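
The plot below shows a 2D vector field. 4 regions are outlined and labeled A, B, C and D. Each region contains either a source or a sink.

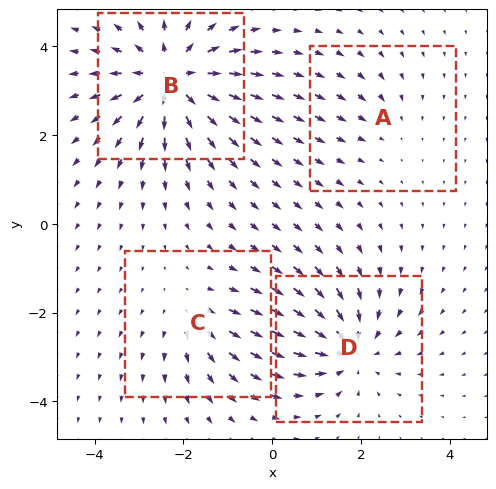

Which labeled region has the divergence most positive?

Divergence at each region's feature centre — A: about -2, B: about +7, C: about +3, D: about -5. Region B is most positive.

B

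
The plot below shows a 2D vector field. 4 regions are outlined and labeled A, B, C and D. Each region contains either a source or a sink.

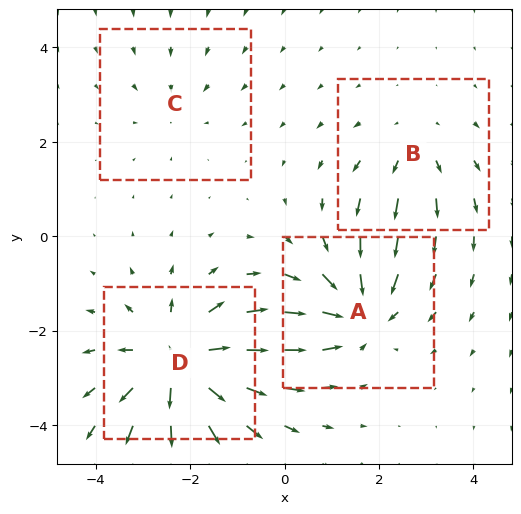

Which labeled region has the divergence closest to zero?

C

Divergence at each region's feature centre — A: about -5, B: about +3, C: about -2, D: about +6. Region C is closest to zero.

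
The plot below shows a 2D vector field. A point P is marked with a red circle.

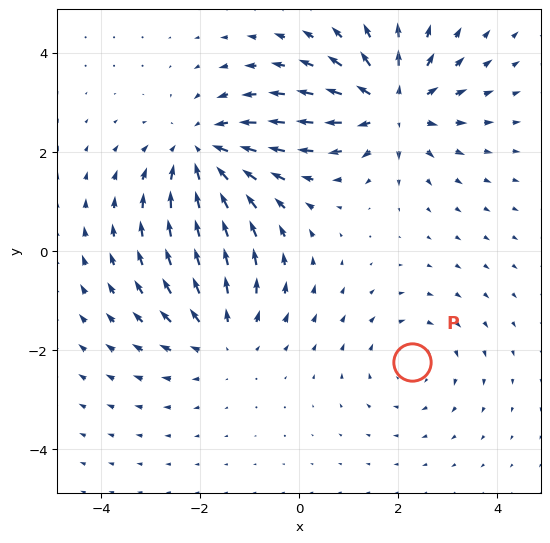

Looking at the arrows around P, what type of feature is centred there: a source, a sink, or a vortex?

At P (2.3, -2.2) the arrows circulate clockwise. Divergence ≈0, curl about -2 — near-zero divergence with nonzero curl is a vortex.

vortex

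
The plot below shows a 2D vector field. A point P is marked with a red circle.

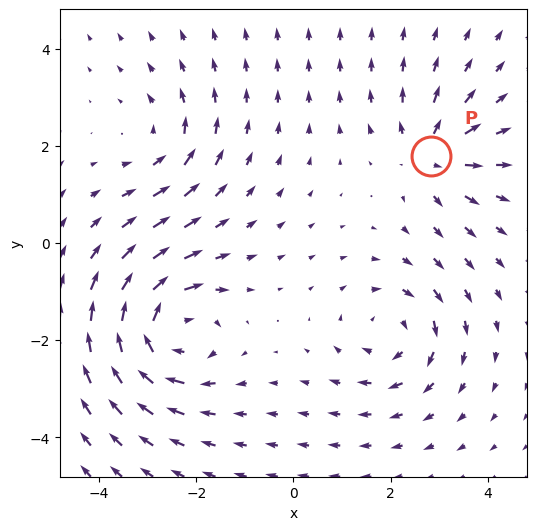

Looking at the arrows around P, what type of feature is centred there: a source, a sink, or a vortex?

source

At P (2.8, 1.8) the arrows spread outward. Divergence about +4, curl ≈0 — positive divergence with near-zero curl is a source.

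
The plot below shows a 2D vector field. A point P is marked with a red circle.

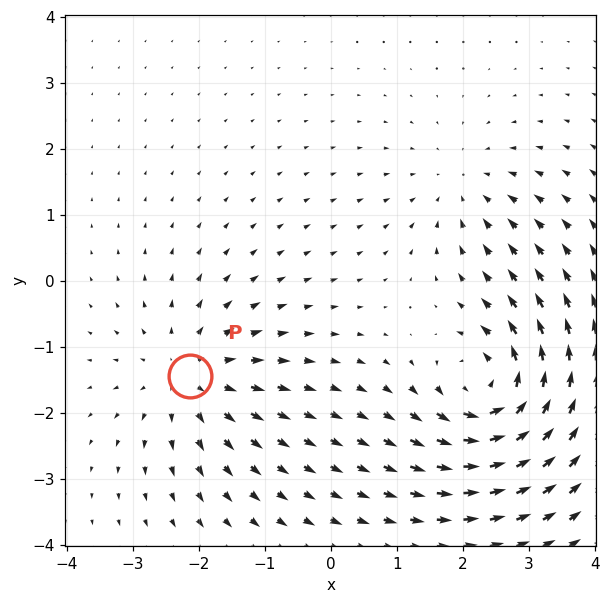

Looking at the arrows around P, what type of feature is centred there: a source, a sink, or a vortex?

source

At P (-2.1, -1.4) the arrows spread outward. Divergence about +4, curl ≈0 — positive divergence with near-zero curl is a source.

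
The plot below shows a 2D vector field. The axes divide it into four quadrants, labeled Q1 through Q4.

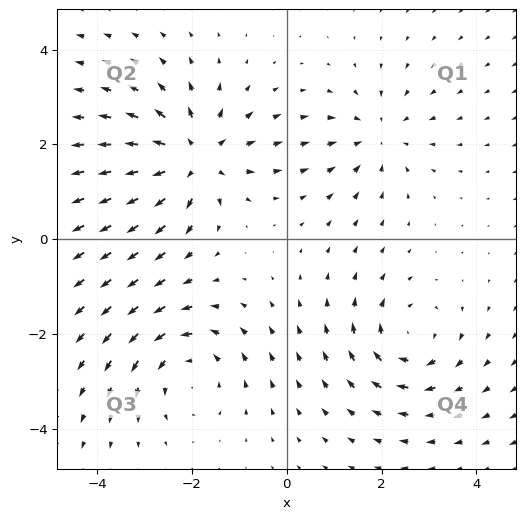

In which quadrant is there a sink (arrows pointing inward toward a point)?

The sink sits at approximately (1.9, 2.2), which lies in quadrant Q1. The divergence there is about -3, negative as expected for a sink.

Q1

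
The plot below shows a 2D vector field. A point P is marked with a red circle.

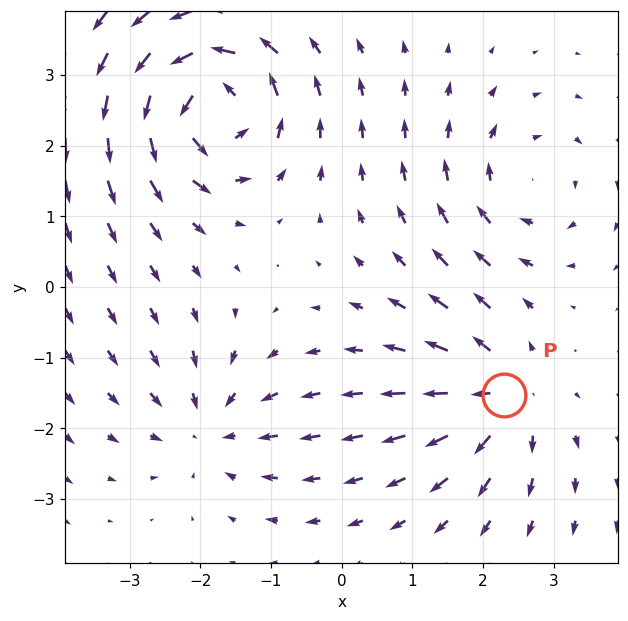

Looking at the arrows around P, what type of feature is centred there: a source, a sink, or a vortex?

At P (2.3, -1.5) the arrows spread outward. Divergence about +4, curl ≈0 — positive divergence with near-zero curl is a source.

source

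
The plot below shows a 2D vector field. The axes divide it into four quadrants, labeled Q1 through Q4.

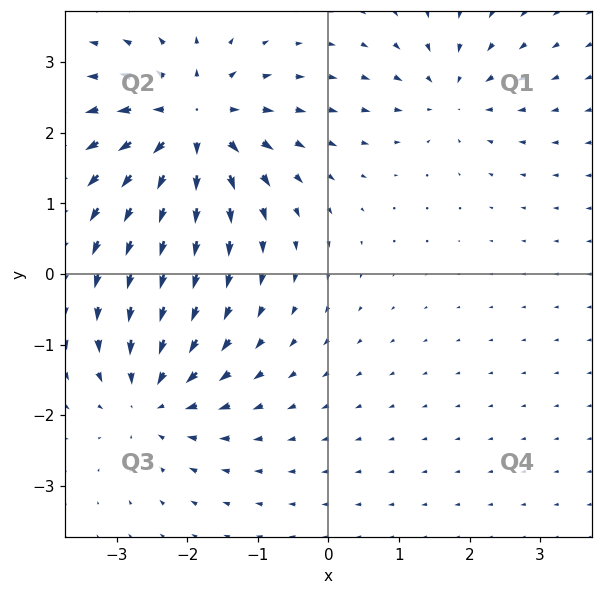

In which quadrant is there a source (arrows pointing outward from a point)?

Q2

The source sits at approximately (-1.9, 2.1), which lies in quadrant Q2. The divergence there is about +6, positive as expected for a source.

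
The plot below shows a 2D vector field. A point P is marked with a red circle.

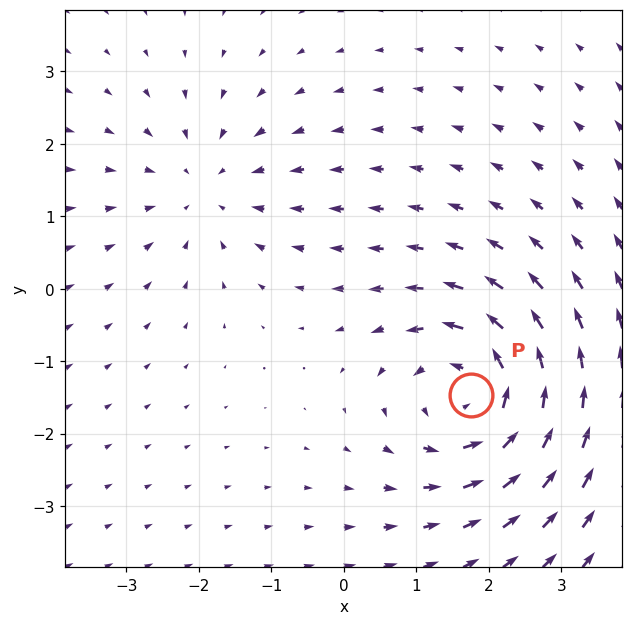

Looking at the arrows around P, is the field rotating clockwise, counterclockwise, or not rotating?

counterclockwise

Near P at (1.8, -1.5) the arrows circulate counterclockwise. The curl (z-component) there is about +4; positive curl means counterclockwise rotation.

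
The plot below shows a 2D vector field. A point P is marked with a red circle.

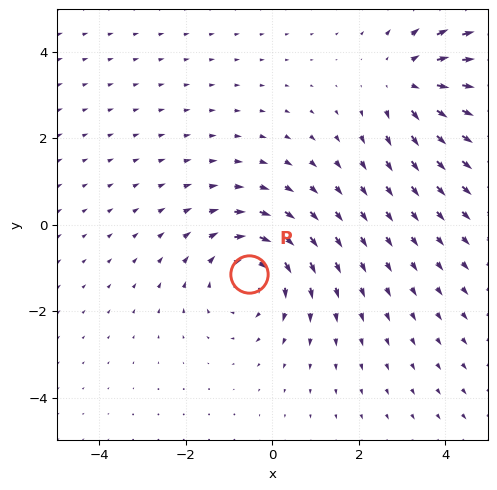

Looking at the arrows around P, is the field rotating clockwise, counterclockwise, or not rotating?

clockwise

Near P at (-0.5, -1.2) the arrows circulate clockwise. The curl (z-component) there is about -3; negative curl means clockwise rotation.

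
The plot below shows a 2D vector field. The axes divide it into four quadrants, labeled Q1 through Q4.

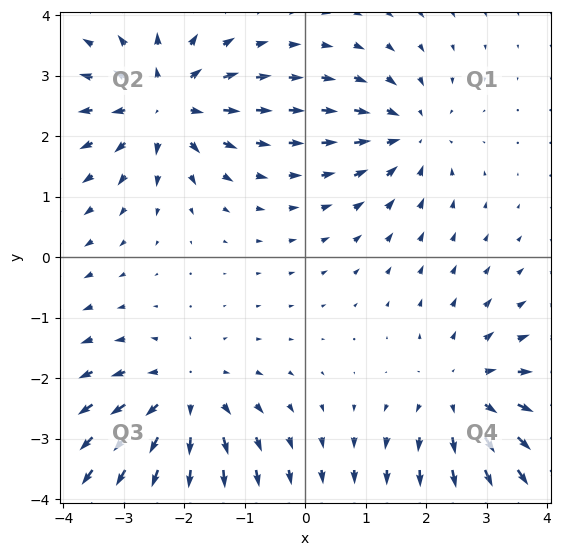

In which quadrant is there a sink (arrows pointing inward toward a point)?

The sink sits at approximately (1.7, 2.0), which lies in quadrant Q1. The divergence there is about -4, negative as expected for a sink.

Q1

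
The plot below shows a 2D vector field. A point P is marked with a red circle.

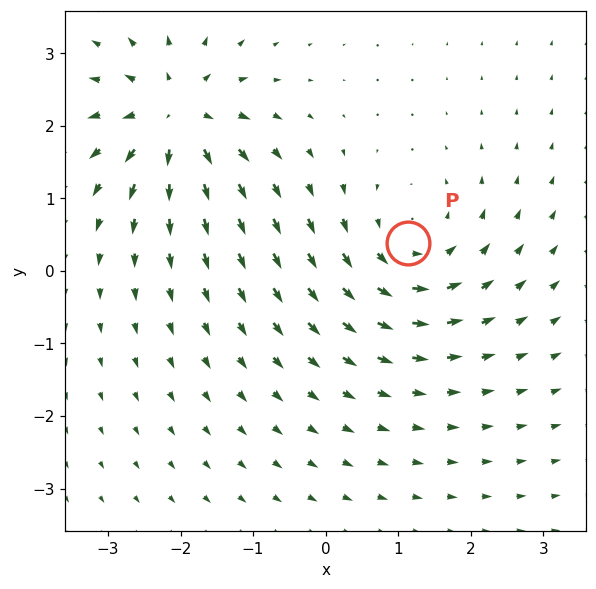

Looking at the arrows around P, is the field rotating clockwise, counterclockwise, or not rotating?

Near P at (1.1, 0.4) the arrows circulate counterclockwise. The curl (z-component) there is about +4; positive curl means counterclockwise rotation.

counterclockwise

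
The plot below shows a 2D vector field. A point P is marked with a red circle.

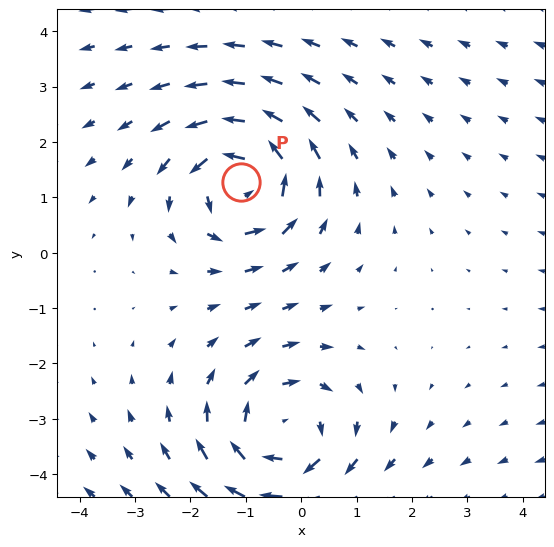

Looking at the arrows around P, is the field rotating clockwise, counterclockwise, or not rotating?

Near P at (-1.1, 1.3) the arrows circulate counterclockwise. The curl (z-component) there is about +5; positive curl means counterclockwise rotation.

counterclockwise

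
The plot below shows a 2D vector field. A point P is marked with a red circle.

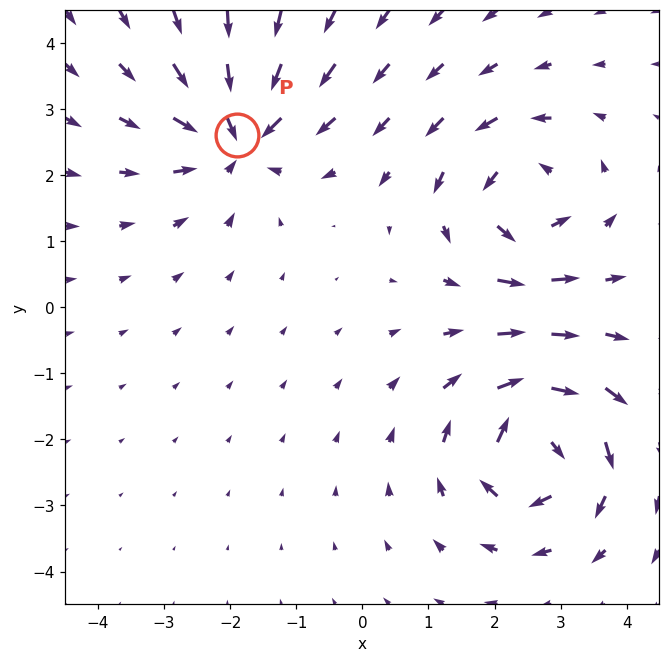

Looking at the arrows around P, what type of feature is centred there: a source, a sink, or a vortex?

At P (-1.9, 2.6) the arrows converge inward. Divergence about -5, curl ≈0 — negative divergence with near-zero curl is a sink.

sink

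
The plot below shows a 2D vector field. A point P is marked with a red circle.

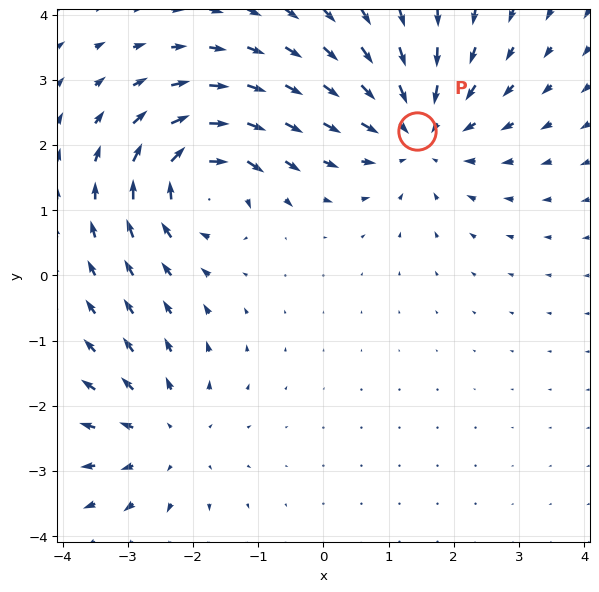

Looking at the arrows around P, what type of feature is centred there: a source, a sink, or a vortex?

sink

At P (1.4, 2.2) the arrows converge inward. Divergence about -4, curl ≈0 — negative divergence with near-zero curl is a sink.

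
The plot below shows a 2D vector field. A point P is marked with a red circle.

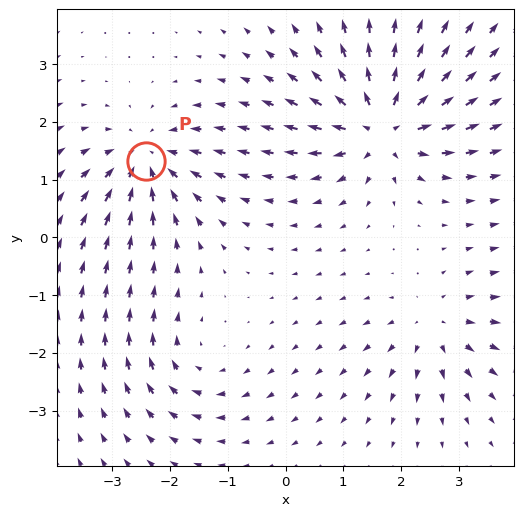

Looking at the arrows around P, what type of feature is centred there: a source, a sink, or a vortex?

sink

At P (-2.4, 1.3) the arrows converge inward. Divergence about -5, curl ≈0 — negative divergence with near-zero curl is a sink.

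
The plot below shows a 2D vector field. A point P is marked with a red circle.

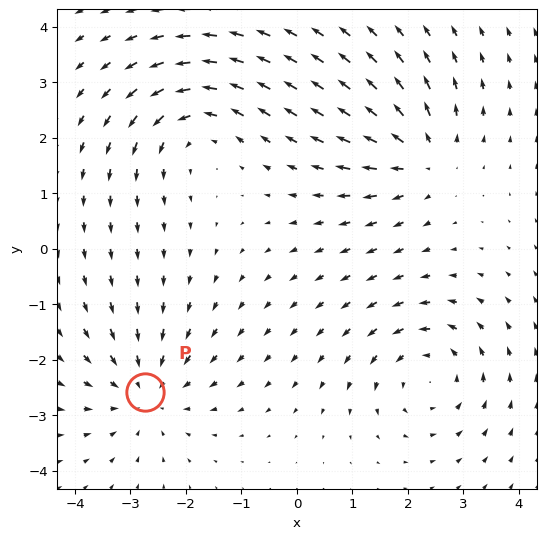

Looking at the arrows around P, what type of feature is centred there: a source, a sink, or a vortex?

At P (-2.7, -2.6) the arrows converge inward. Divergence about -4, curl ≈0 — negative divergence with near-zero curl is a sink.

sink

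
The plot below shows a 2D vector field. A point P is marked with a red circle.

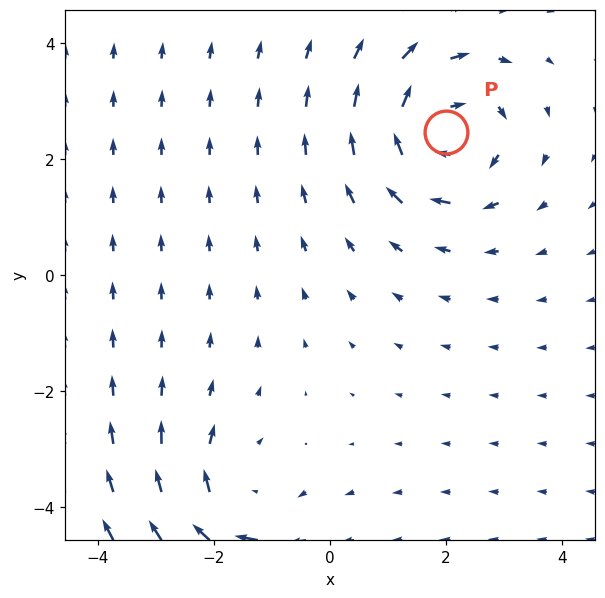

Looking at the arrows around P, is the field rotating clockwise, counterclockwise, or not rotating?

Near P at (2.0, 2.5) the arrows circulate clockwise. The curl (z-component) there is about -4; negative curl means clockwise rotation.

clockwise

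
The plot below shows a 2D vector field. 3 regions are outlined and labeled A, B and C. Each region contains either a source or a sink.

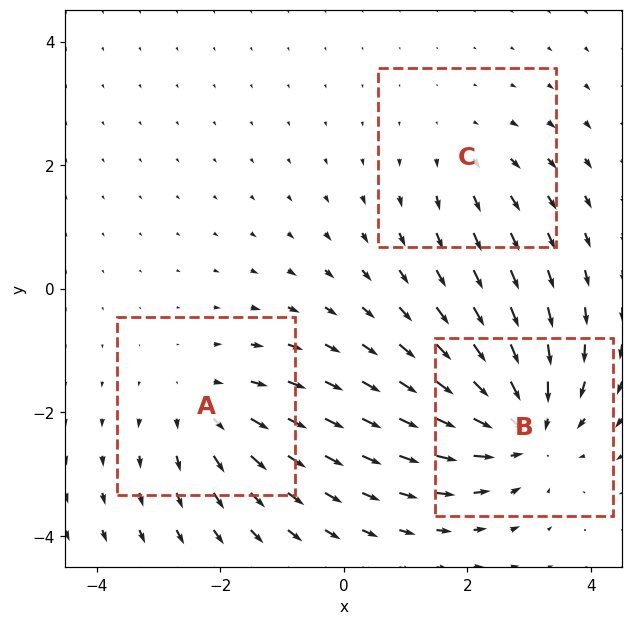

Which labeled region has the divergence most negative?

Divergence at each region's feature centre — A: about +3, B: about -4, C: about +2. Region B is most negative.

B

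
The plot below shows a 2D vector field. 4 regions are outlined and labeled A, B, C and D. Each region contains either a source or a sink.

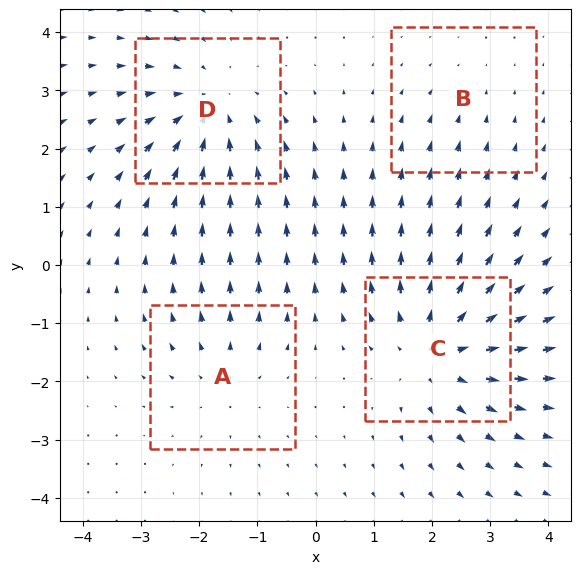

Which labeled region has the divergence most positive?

C

Divergence at each region's feature centre — A: about +3, B: about -2, C: about +5, D: about -5. Region C is most positive.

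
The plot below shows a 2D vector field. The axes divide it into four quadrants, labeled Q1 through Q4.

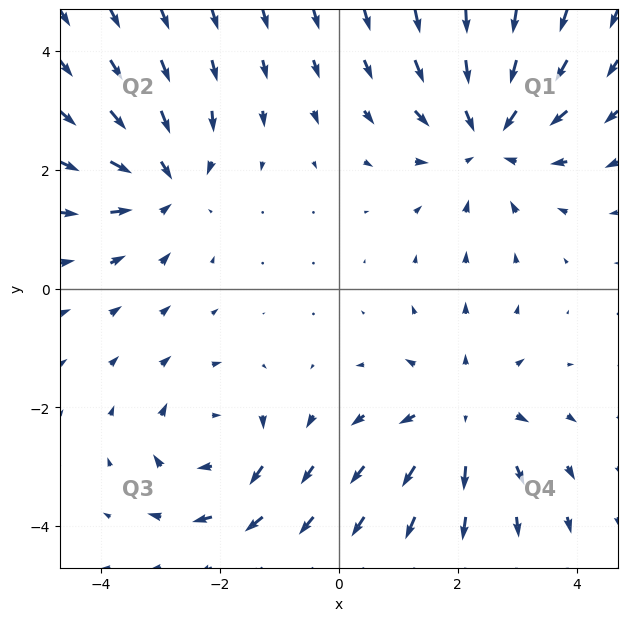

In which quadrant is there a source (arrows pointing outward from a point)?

Q4

The source sits at approximately (2.1, -2.1), which lies in quadrant Q4. The divergence there is about +3, positive as expected for a source.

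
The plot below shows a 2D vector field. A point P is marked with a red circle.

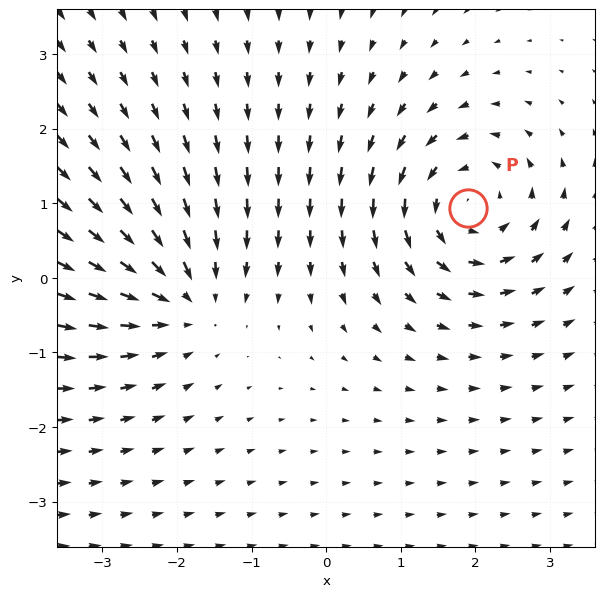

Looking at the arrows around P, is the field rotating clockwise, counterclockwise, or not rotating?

counterclockwise

Near P at (1.9, 0.9) the arrows circulate counterclockwise. The curl (z-component) there is about +5; positive curl means counterclockwise rotation.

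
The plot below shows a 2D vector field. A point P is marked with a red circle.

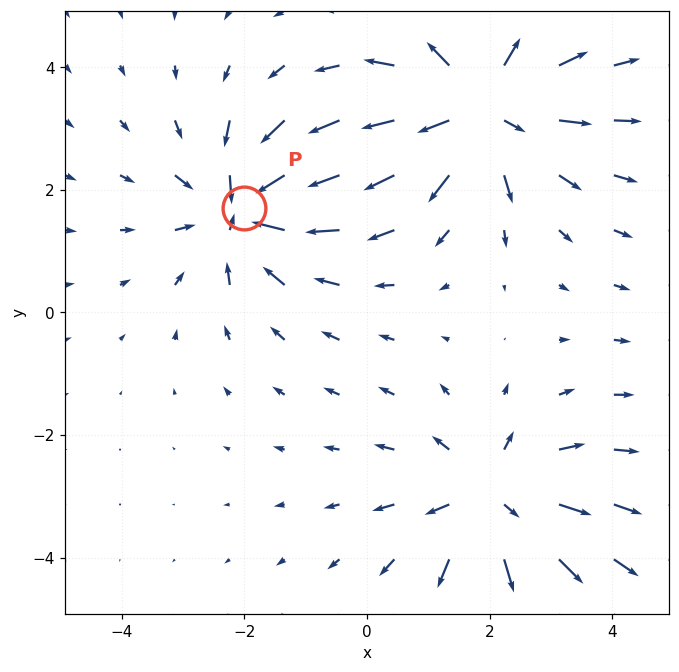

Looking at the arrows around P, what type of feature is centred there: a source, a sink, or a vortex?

sink

At P (-2.0, 1.7) the arrows converge inward. Divergence about -5, curl ≈0 — negative divergence with near-zero curl is a sink.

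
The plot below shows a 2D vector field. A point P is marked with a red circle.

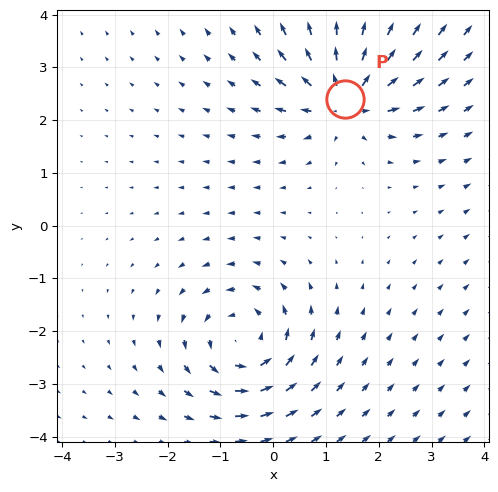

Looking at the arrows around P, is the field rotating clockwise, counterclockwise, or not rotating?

not rotating

Near P at (1.4, 2.4) the arrows show no circulation. The curl there is ≈0.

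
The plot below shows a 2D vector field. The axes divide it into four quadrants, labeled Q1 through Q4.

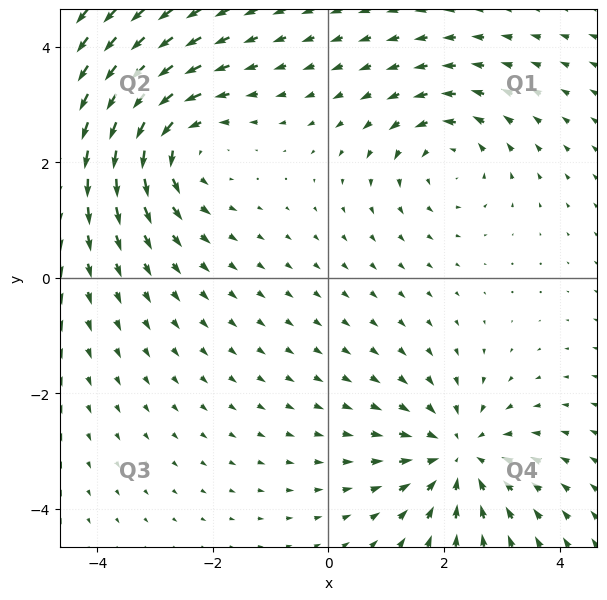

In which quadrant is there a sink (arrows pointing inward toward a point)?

Q4

The sink sits at approximately (2.3, -3.1), which lies in quadrant Q4. The divergence there is about -4, negative as expected for a sink.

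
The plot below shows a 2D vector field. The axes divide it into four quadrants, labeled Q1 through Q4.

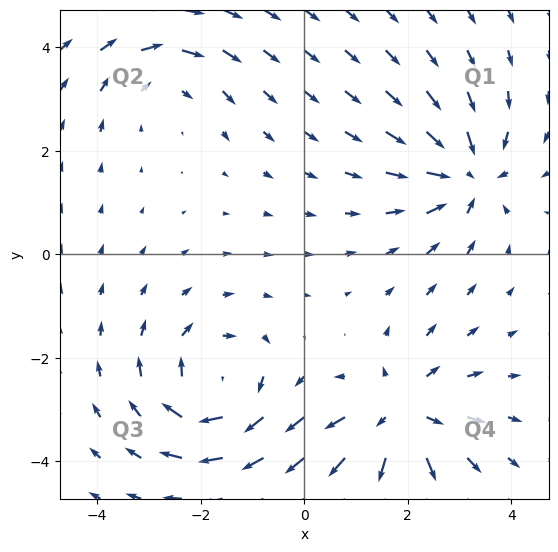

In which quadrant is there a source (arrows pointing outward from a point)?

The source sits at approximately (1.8, -3.1), which lies in quadrant Q4. The divergence there is about +5, positive as expected for a source.

Q4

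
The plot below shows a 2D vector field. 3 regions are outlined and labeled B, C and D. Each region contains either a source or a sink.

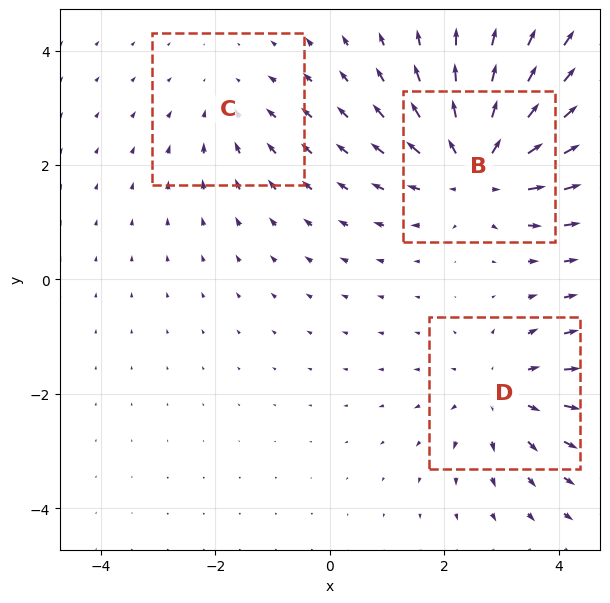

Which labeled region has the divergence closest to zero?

C

Divergence at each region's feature centre — B: about +5, C: about -2, D: about +3. Region C is closest to zero.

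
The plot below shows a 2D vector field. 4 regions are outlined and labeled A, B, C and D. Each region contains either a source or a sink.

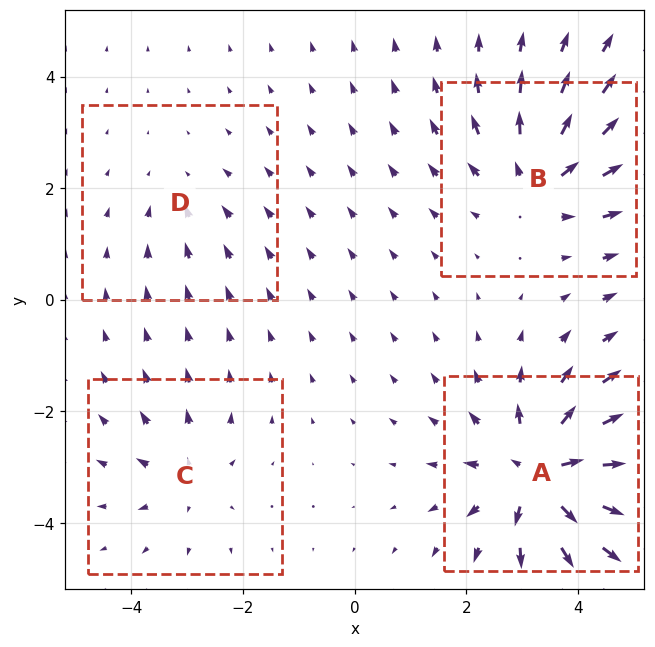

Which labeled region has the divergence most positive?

Divergence at each region's feature centre — A: about +8, B: about +5, C: about +4, D: about -2. Region A is most positive.

A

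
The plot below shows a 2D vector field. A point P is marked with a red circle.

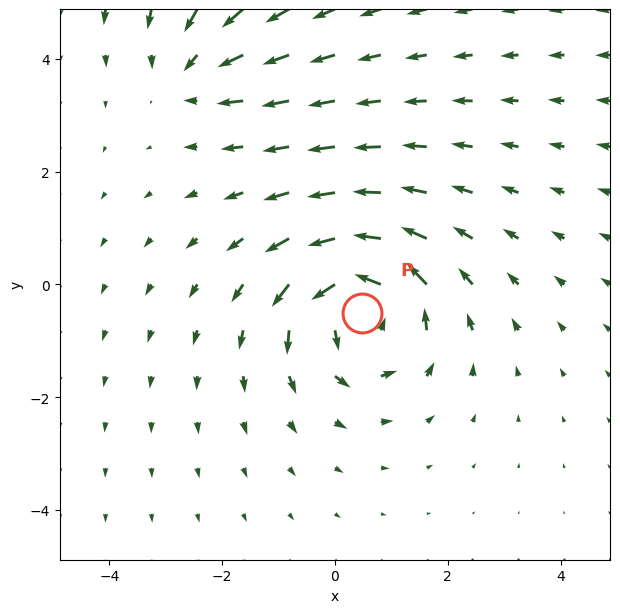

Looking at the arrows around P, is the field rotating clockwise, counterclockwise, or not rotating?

counterclockwise

Near P at (0.5, -0.5) the arrows circulate counterclockwise. The curl (z-component) there is about +5; positive curl means counterclockwise rotation.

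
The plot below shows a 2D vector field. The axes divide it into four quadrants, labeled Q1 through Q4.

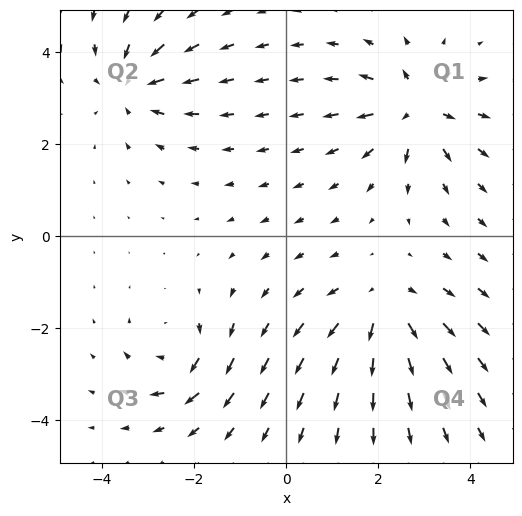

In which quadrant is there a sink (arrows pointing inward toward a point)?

Q2

The sink sits at approximately (-3.3, 3.3), which lies in quadrant Q2. The divergence there is about -4, negative as expected for a sink.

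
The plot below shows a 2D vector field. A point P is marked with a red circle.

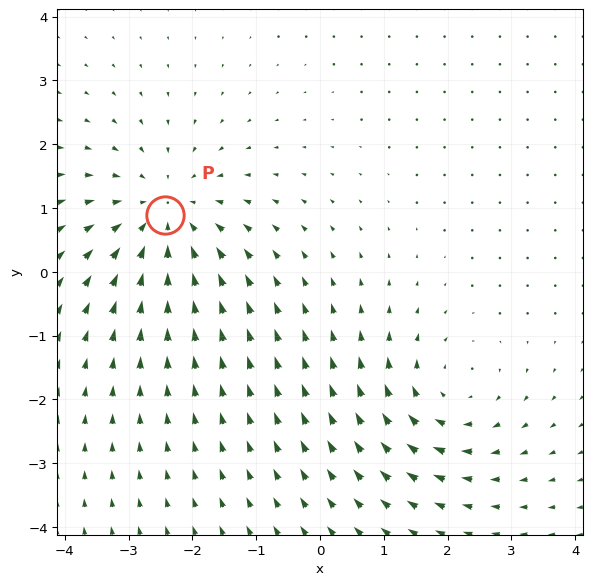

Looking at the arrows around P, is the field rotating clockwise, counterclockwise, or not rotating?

not rotating

Near P at (-2.4, 0.9) the arrows show no circulation. The curl there is ≈0.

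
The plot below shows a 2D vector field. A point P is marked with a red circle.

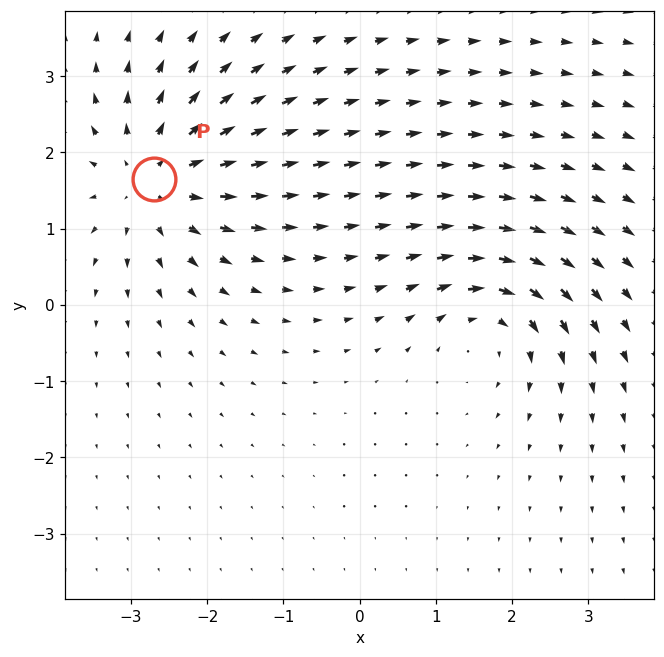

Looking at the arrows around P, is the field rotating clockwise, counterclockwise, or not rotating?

Near P at (-2.7, 1.7) the arrows show no circulation. The curl there is ≈0.

not rotating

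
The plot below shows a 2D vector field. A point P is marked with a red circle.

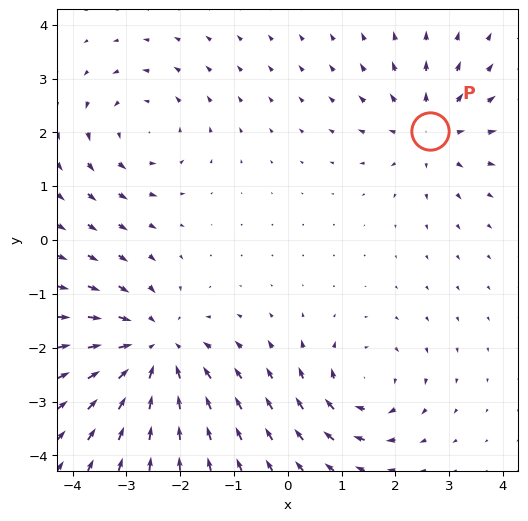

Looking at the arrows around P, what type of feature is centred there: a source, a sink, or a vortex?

source

At P (2.7, 2.0) the arrows spread outward. Divergence about +3, curl ≈0 — positive divergence with near-zero curl is a source.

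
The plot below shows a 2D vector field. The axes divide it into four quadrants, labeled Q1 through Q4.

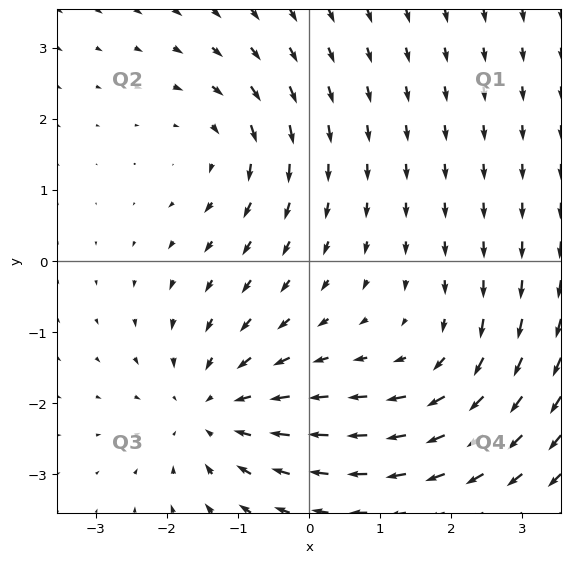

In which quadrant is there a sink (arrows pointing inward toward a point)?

The sink sits at approximately (-1.4, -2.1), which lies in quadrant Q3. The divergence there is about -4, negative as expected for a sink.

Q3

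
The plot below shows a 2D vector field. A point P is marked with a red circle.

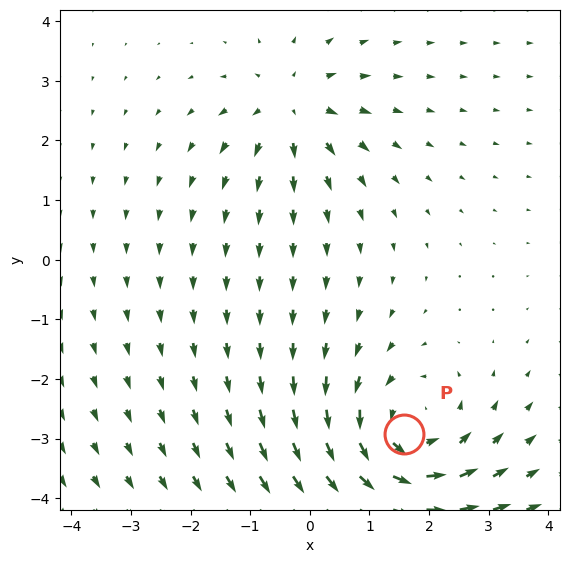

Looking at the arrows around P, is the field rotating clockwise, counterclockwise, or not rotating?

counterclockwise

Near P at (1.6, -2.9) the arrows circulate counterclockwise. The curl (z-component) there is about +4; positive curl means counterclockwise rotation.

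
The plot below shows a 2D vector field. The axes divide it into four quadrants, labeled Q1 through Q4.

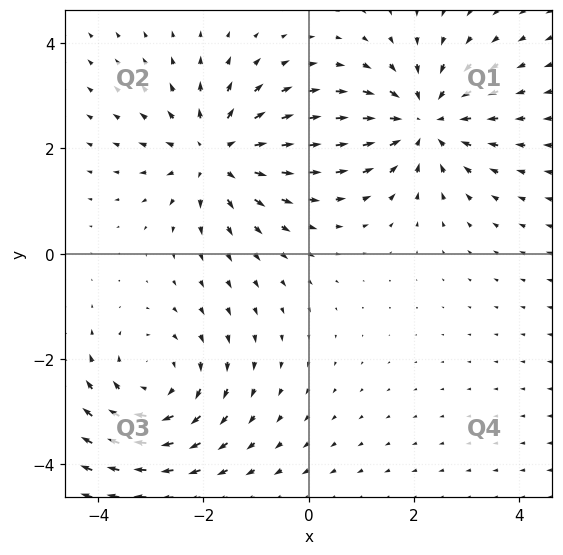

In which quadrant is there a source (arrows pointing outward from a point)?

Q2

The source sits at approximately (-1.8, 1.9), which lies in quadrant Q2. The divergence there is about +4, positive as expected for a source.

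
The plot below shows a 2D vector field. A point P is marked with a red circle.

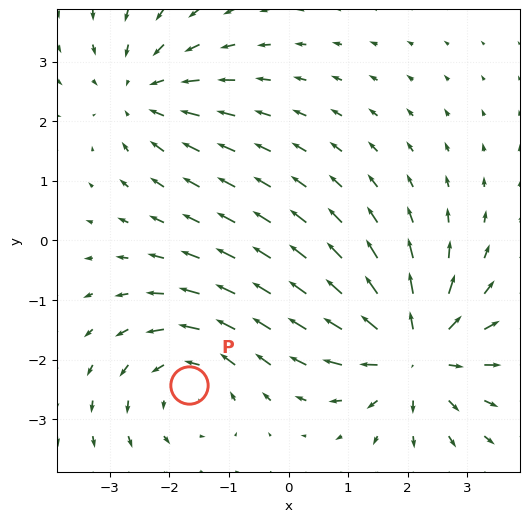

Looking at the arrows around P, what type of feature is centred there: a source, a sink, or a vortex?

vortex

At P (-1.7, -2.4) the arrows circulate counterclockwise. Divergence ≈0, curl about +3 — near-zero divergence with nonzero curl is a vortex.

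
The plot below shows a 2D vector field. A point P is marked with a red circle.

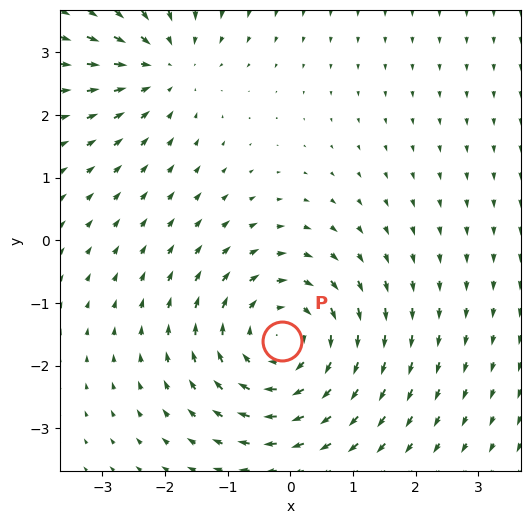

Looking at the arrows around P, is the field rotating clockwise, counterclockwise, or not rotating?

Near P at (-0.1, -1.6) the arrows circulate clockwise. The curl (z-component) there is about -4; negative curl means clockwise rotation.

clockwise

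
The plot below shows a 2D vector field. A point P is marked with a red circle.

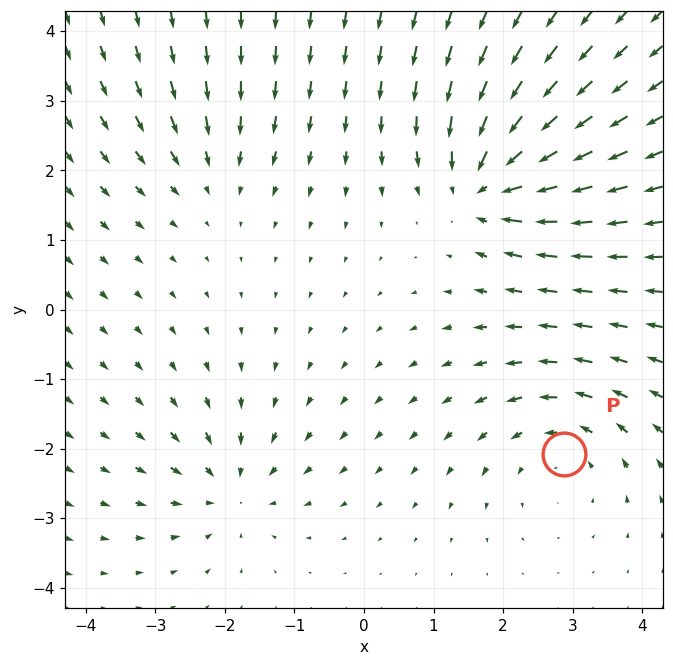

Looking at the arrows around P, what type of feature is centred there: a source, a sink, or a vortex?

At P (2.9, -2.1) the arrows circulate counterclockwise. Divergence ≈0, curl about +4 — near-zero divergence with nonzero curl is a vortex.

vortex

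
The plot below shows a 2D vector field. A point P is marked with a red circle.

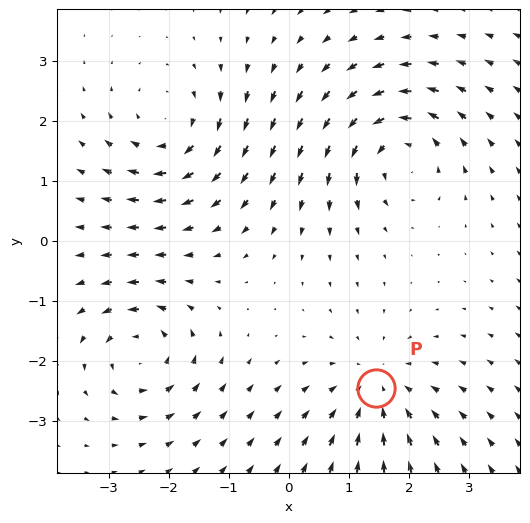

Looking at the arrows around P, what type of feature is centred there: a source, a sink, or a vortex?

At P (1.5, -2.4) the arrows converge inward. Divergence about -4, curl ≈0 — negative divergence with near-zero curl is a sink.

sink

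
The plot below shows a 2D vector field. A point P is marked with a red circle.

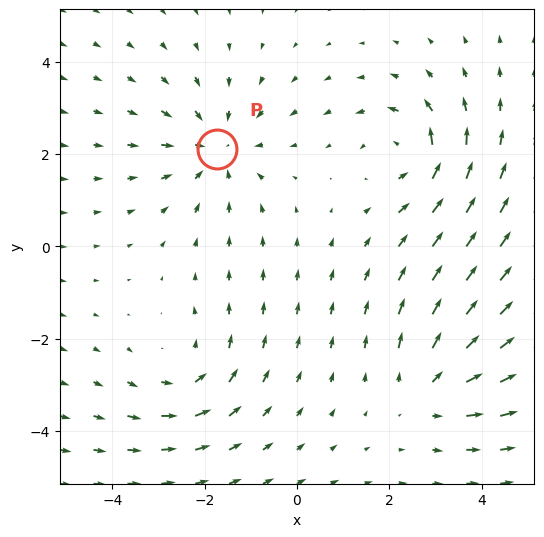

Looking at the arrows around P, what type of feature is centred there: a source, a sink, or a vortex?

At P (-1.7, 2.1) the arrows converge inward. Divergence about -3, curl ≈0 — negative divergence with near-zero curl is a sink.

sink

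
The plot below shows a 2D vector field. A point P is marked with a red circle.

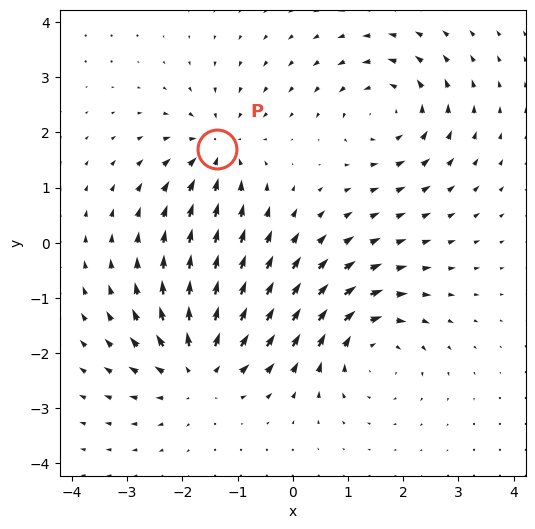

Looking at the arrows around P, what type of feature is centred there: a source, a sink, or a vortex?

At P (-1.4, 1.7) the arrows converge inward. Divergence about -5, curl ≈0 — negative divergence with near-zero curl is a sink.

sink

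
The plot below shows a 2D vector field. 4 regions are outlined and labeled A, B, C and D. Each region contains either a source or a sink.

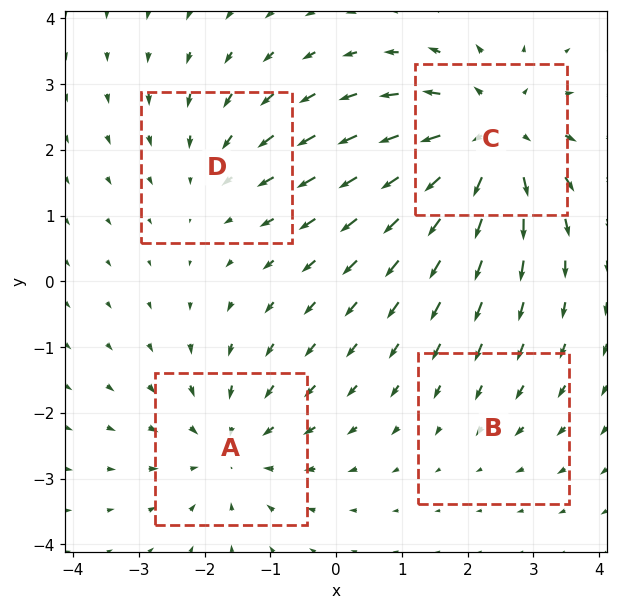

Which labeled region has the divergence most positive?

Divergence at each region's feature centre — A: about -4, B: about -2, C: about +6, D: about -3. Region C is most positive.

C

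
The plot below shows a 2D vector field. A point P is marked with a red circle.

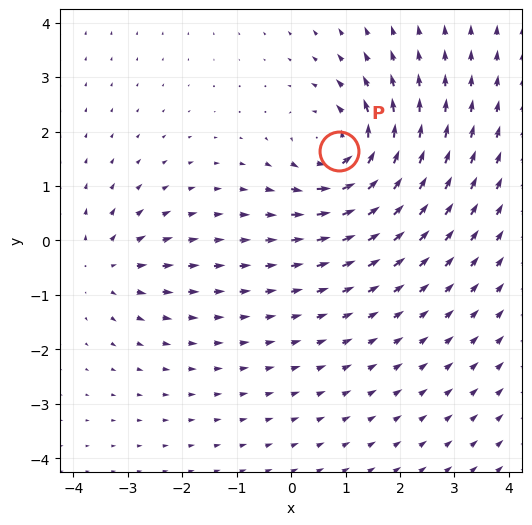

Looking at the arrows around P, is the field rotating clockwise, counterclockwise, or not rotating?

counterclockwise

Near P at (0.9, 1.6) the arrows circulate counterclockwise. The curl (z-component) there is about +5; positive curl means counterclockwise rotation.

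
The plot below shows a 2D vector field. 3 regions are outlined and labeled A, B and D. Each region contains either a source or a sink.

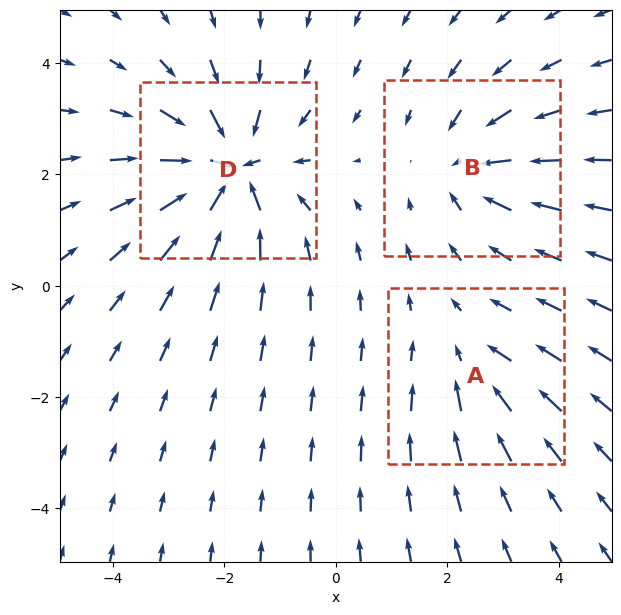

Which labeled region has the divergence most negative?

D

Divergence at each region's feature centre — A: about -2, B: about -3, D: about -5. Region D is most negative.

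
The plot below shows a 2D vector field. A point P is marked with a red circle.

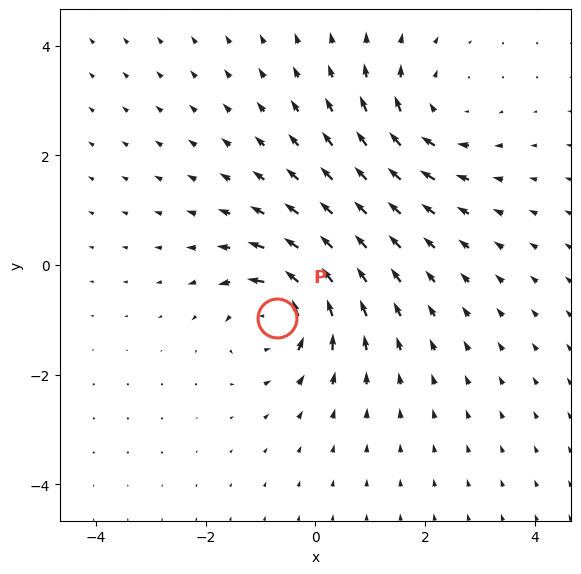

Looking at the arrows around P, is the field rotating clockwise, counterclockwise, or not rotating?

Near P at (-0.7, -1.0) the arrows circulate counterclockwise. The curl (z-component) there is about +6; positive curl means counterclockwise rotation.

counterclockwise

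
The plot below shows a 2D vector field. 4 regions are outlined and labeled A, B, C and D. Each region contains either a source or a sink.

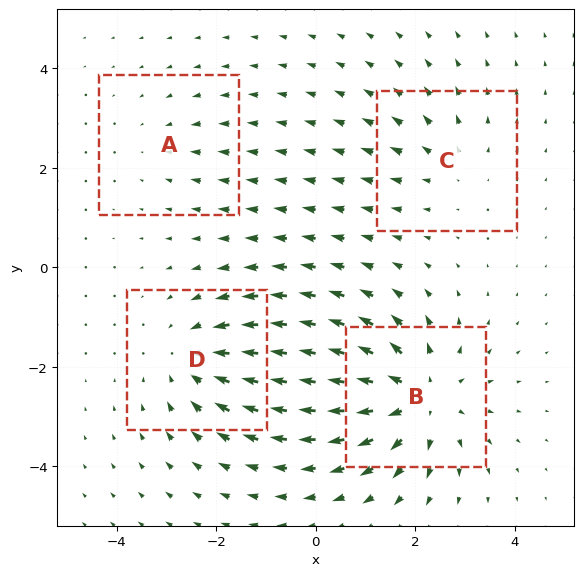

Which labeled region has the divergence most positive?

Divergence at each region's feature centre — A: about -2, B: about +6, C: about +3, D: about -4. Region B is most positive.

B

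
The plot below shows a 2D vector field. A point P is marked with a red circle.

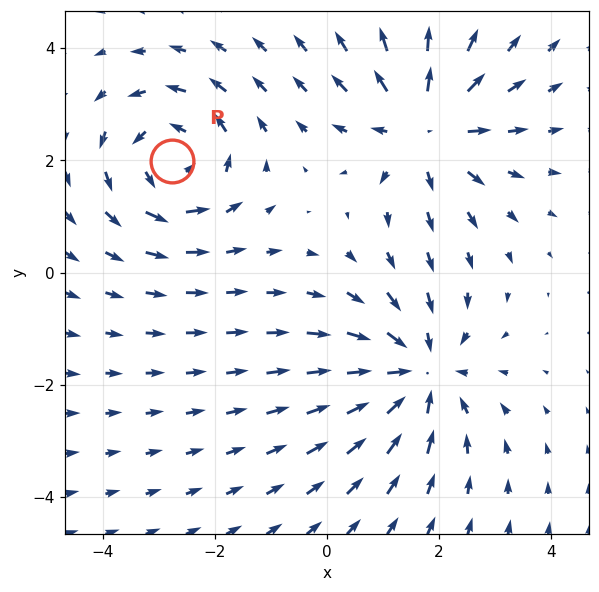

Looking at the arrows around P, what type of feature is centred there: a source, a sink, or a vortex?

vortex

At P (-2.8, 2.0) the arrows circulate counterclockwise. Divergence ≈0, curl about +3 — near-zero divergence with nonzero curl is a vortex.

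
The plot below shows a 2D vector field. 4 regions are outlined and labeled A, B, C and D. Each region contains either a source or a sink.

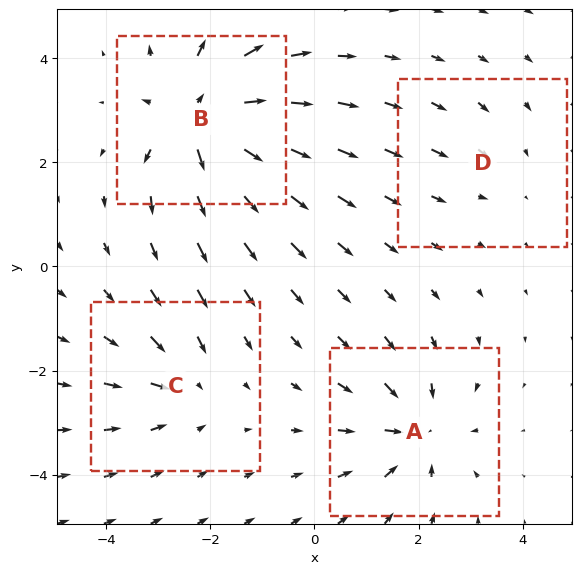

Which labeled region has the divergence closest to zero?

D

Divergence at each region's feature centre — A: about -6, B: about +8, C: about -4, D: about -2. Region D is closest to zero.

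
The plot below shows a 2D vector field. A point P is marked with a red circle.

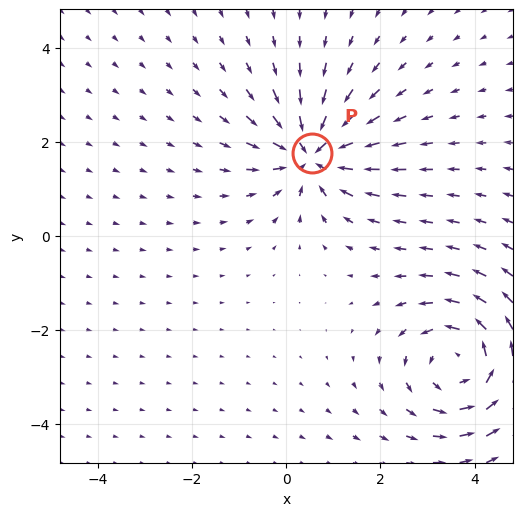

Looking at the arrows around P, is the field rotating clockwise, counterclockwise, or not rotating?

not rotating

Near P at (0.6, 1.8) the arrows show no circulation. The curl there is ≈0.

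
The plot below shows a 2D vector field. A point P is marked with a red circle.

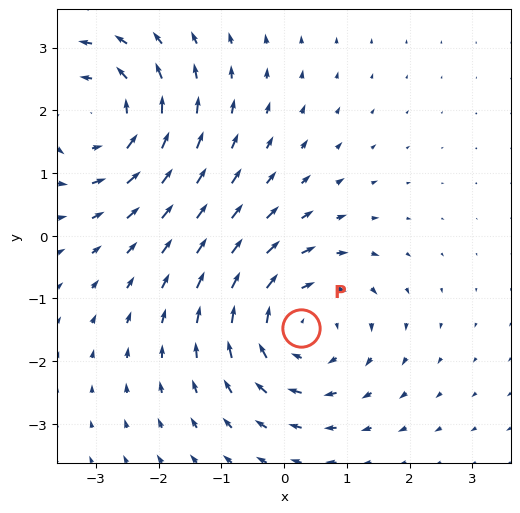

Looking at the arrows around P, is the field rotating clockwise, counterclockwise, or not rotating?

clockwise

Near P at (0.3, -1.5) the arrows circulate clockwise. The curl (z-component) there is about -3; negative curl means clockwise rotation.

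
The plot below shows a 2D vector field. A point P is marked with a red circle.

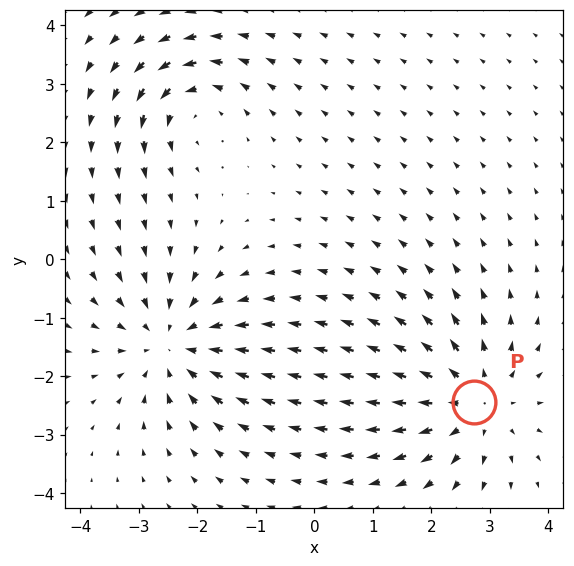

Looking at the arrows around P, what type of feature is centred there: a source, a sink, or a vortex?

source

At P (2.7, -2.4) the arrows spread outward. Divergence about +4, curl ≈0 — positive divergence with near-zero curl is a source.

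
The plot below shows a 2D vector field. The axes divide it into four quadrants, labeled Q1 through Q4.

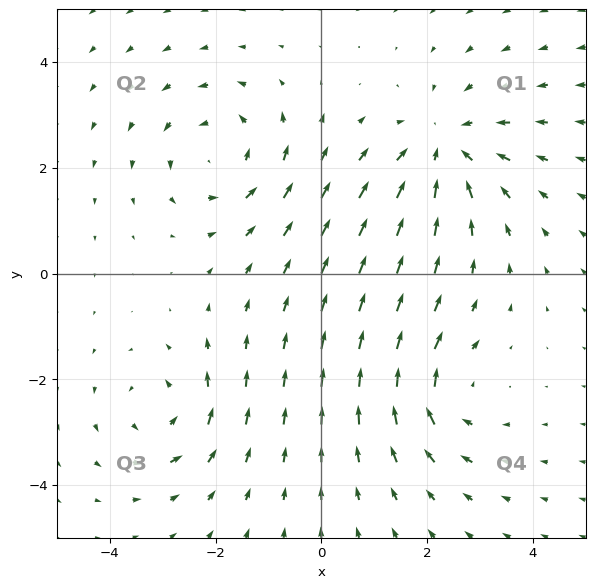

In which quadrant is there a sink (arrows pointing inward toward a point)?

Q1

The sink sits at approximately (2.3, 2.4), which lies in quadrant Q1. The divergence there is about -4, negative as expected for a sink.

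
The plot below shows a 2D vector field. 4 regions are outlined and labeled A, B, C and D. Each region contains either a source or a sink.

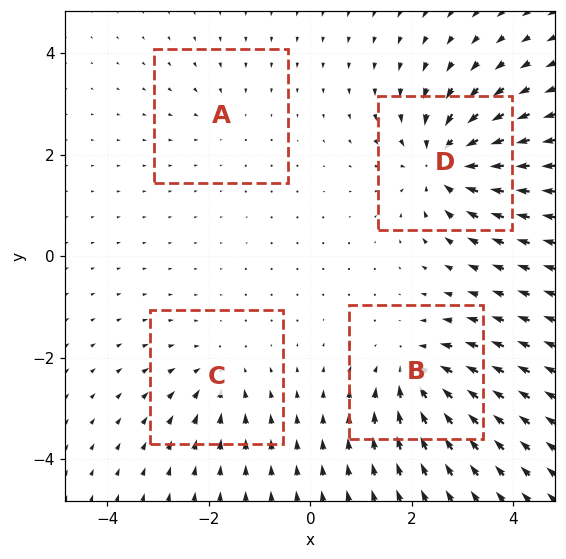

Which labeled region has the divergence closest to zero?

Divergence at each region's feature centre — A: about -2, B: about -6, C: about -4, D: about -8. Region A is closest to zero.

A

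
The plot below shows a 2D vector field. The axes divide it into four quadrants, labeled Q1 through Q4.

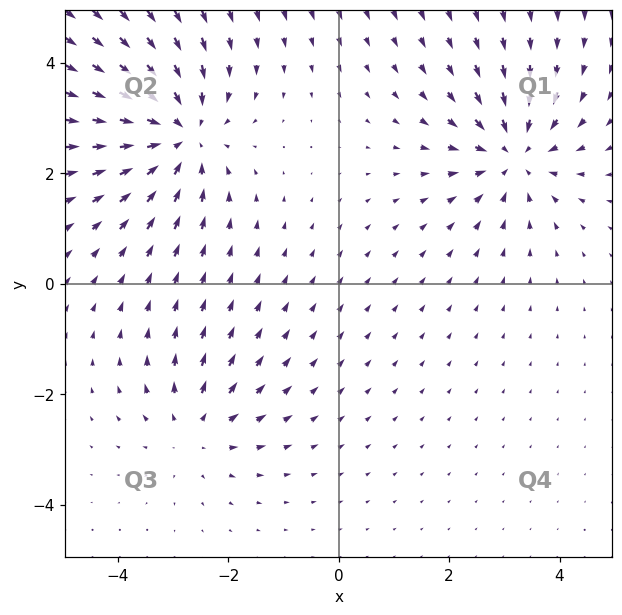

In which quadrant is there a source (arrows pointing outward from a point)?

Q3

The source sits at approximately (-2.6, -2.7), which lies in quadrant Q3. The divergence there is about +3, positive as expected for a source.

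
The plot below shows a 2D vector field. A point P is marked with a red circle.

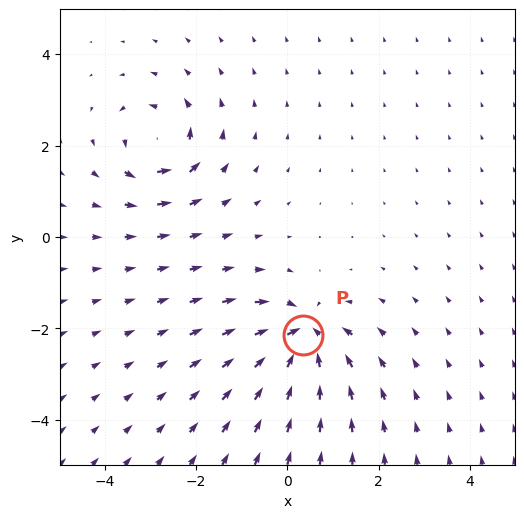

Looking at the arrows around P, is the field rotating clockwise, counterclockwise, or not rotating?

not rotating

Near P at (0.3, -2.2) the arrows show no circulation. The curl there is ≈0.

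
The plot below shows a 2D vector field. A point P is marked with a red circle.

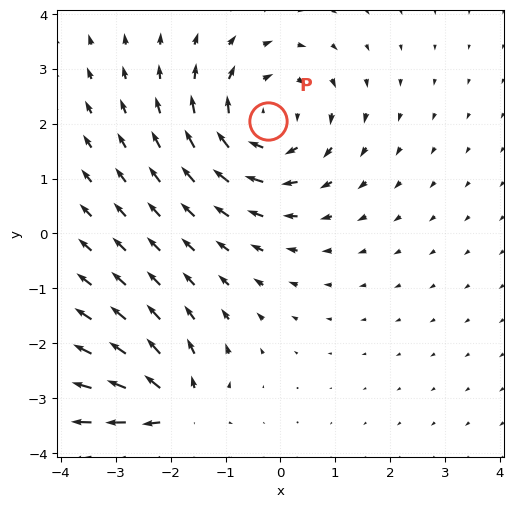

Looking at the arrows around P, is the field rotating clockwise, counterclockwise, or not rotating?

Near P at (-0.2, 2.0) the arrows circulate clockwise. The curl (z-component) there is about -4; negative curl means clockwise rotation.

clockwise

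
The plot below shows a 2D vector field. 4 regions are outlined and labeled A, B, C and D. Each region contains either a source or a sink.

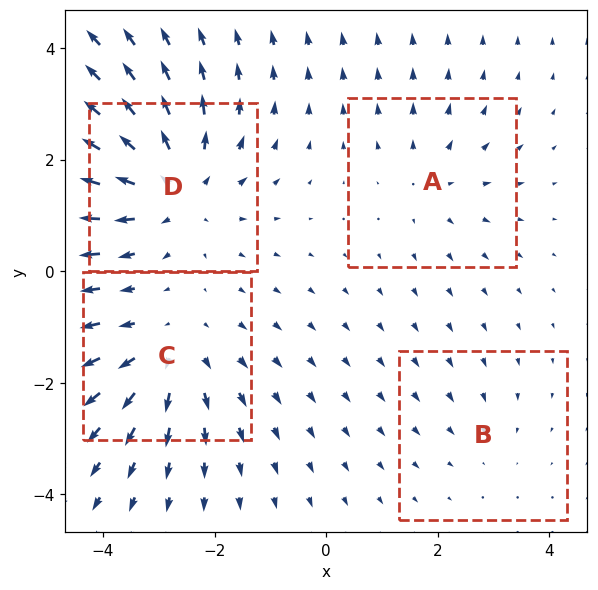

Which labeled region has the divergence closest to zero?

Divergence at each region's feature centre — A: about +3, B: about -2, C: about +5, D: about +6. Region B is closest to zero.

B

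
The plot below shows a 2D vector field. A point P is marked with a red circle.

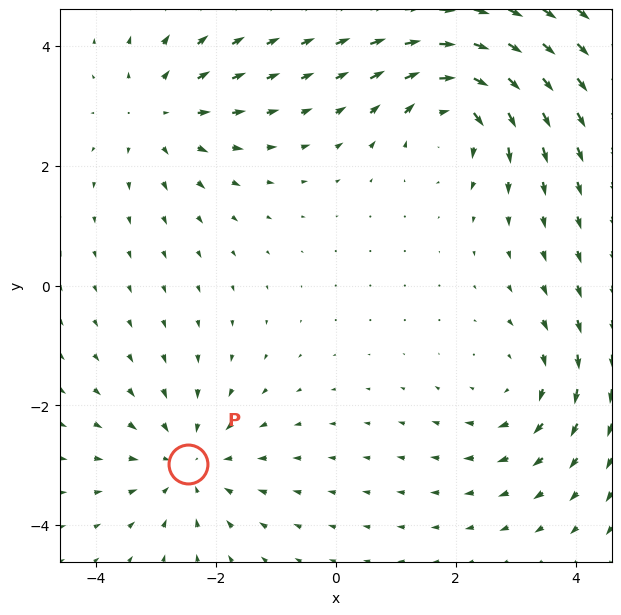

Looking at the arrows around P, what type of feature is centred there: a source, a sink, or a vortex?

sink

At P (-2.5, -3.0) the arrows converge inward. Divergence about -4, curl ≈0 — negative divergence with near-zero curl is a sink.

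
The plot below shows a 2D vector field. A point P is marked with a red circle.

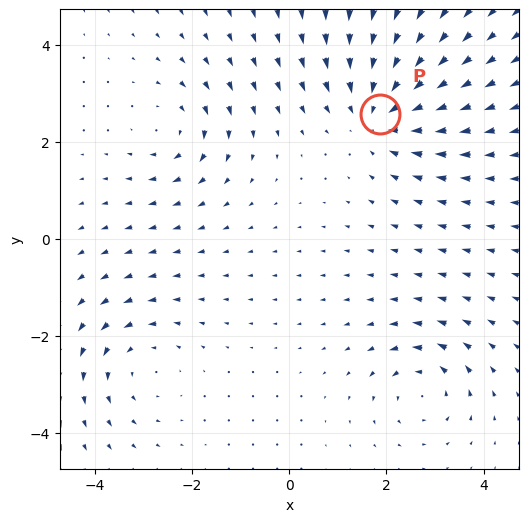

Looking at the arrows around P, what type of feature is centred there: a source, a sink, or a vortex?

At P (1.9, 2.6) the arrows converge inward. Divergence about -4, curl ≈0 — negative divergence with near-zero curl is a sink.

sink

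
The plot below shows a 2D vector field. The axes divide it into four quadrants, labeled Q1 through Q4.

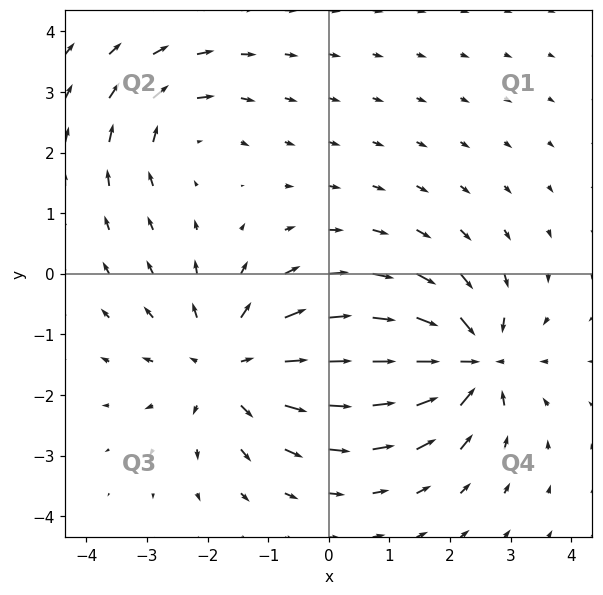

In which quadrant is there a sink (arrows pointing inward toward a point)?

The sink sits at approximately (2.3, -1.5), which lies in quadrant Q4. The divergence there is about -6, negative as expected for a sink.

Q4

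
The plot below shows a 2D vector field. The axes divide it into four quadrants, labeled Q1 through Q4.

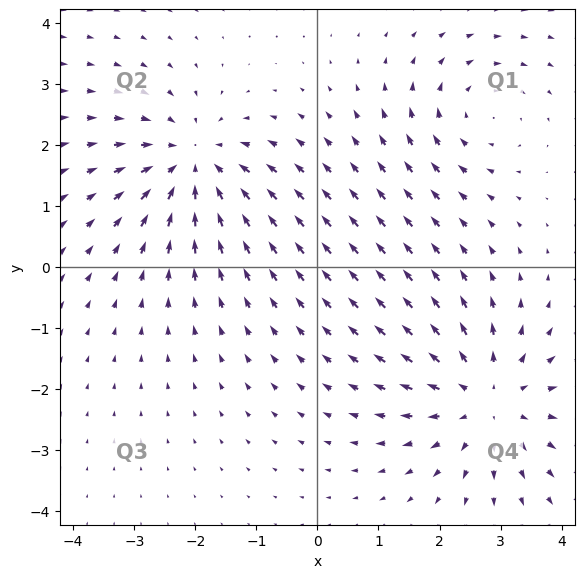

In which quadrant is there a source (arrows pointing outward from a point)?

Q4

The source sits at approximately (2.8, -2.2), which lies in quadrant Q4. The divergence there is about +4, positive as expected for a source.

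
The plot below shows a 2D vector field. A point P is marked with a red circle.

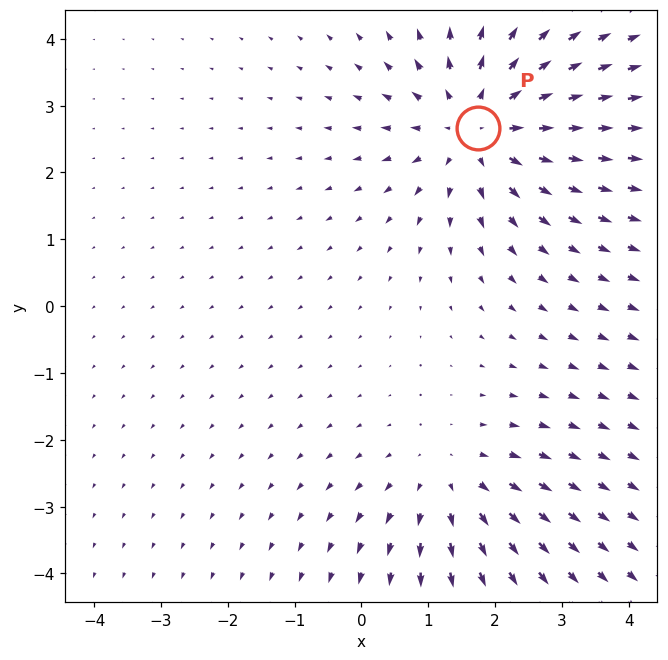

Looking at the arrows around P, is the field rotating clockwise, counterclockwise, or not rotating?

not rotating

Near P at (1.7, 2.7) the arrows show no circulation. The curl there is ≈0.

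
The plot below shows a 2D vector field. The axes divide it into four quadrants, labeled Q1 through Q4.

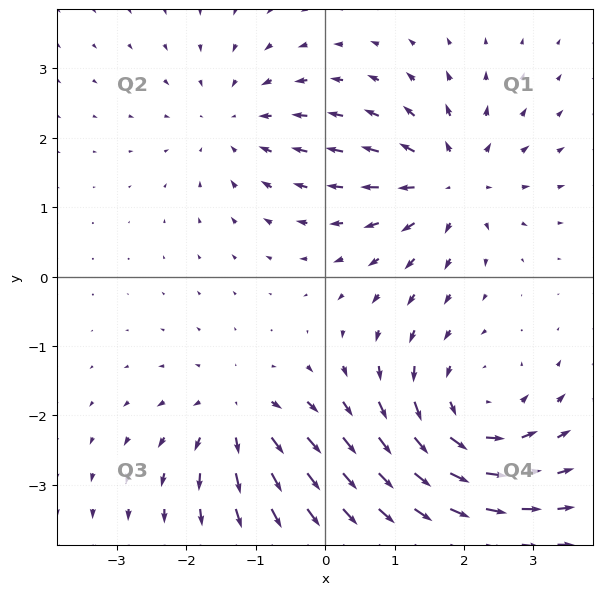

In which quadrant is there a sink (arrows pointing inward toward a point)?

The sink sits at approximately (-1.3, 2.2), which lies in quadrant Q2. The divergence there is about -3, negative as expected for a sink.

Q2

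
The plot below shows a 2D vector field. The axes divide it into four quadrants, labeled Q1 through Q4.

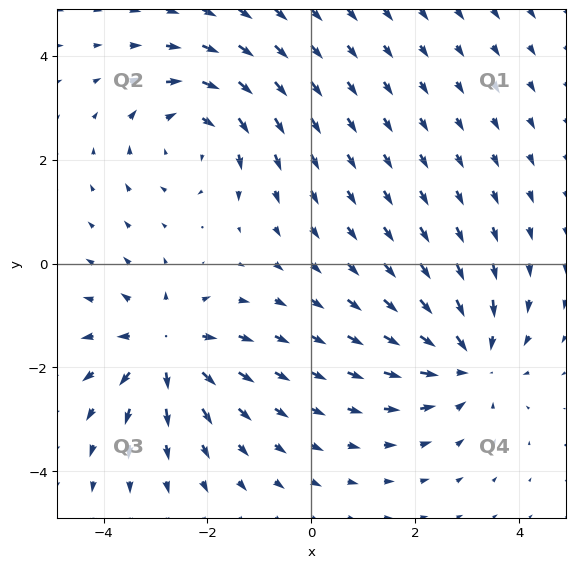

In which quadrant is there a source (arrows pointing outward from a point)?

Q3

The source sits at approximately (-2.8, -1.6), which lies in quadrant Q3. The divergence there is about +5, positive as expected for a source.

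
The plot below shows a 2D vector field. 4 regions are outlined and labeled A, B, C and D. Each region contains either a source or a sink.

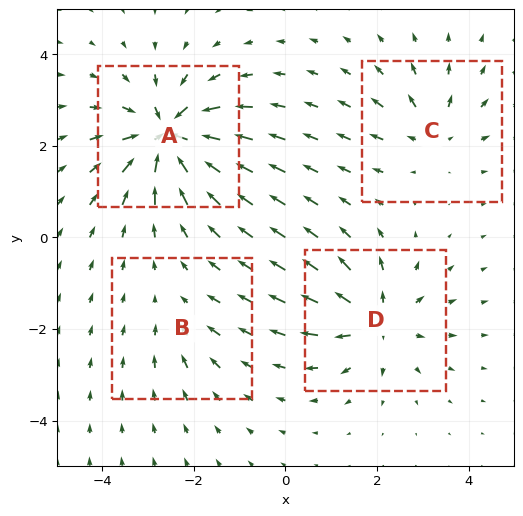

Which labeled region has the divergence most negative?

A

Divergence at each region's feature centre — A: about -9, B: about -2, C: about +4, D: about +6. Region A is most negative.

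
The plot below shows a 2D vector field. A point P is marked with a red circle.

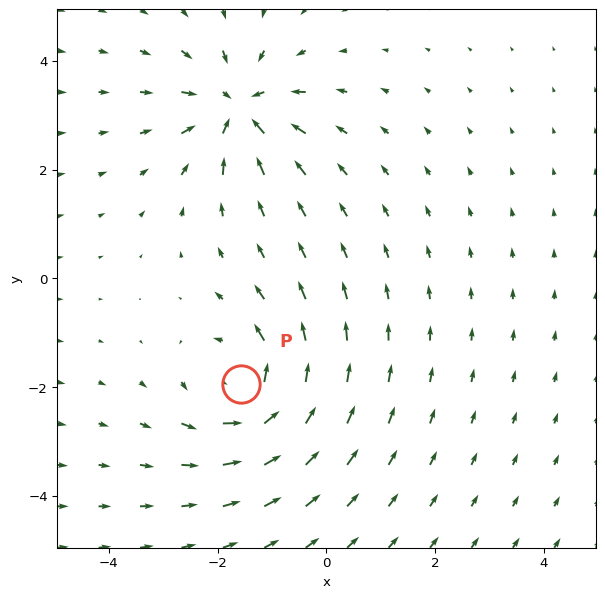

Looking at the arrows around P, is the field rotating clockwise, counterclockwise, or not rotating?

counterclockwise

Near P at (-1.6, -1.9) the arrows circulate counterclockwise. The curl (z-component) there is about +4; positive curl means counterclockwise rotation.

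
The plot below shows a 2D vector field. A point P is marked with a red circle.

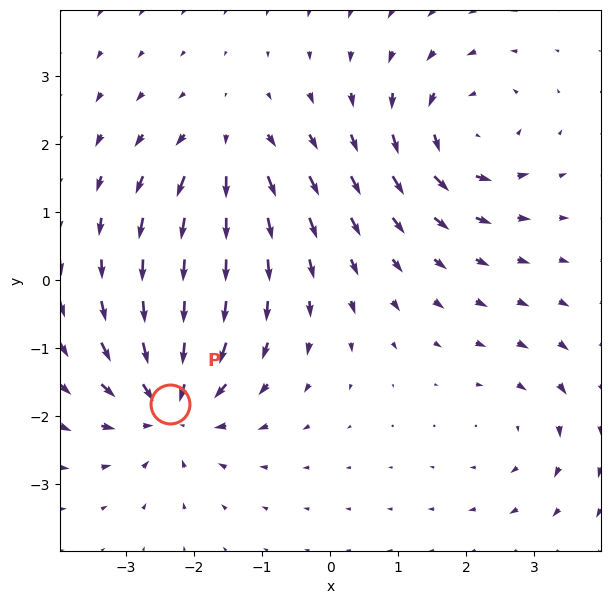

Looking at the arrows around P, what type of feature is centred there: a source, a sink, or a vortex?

At P (-2.4, -1.8) the arrows converge inward. Divergence about -6, curl ≈0 — negative divergence with near-zero curl is a sink.

sink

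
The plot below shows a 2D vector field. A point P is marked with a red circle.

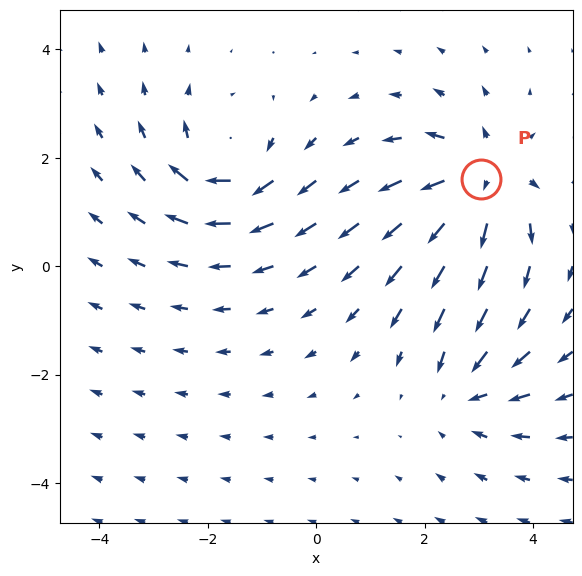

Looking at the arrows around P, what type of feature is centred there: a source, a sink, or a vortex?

At P (3.0, 1.6) the arrows spread outward. Divergence about +6, curl ≈0 — positive divergence with near-zero curl is a source.

source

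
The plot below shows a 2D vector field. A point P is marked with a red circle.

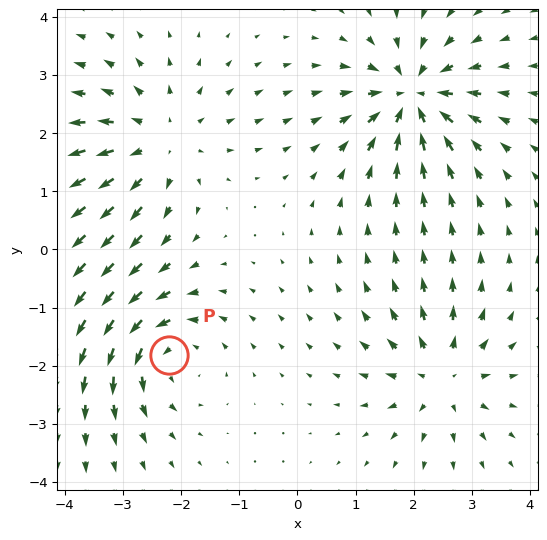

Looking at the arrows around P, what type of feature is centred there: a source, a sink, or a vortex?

At P (-2.2, -1.8) the arrows circulate counterclockwise. Divergence ≈0, curl about +5 — near-zero divergence with nonzero curl is a vortex.

vortex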